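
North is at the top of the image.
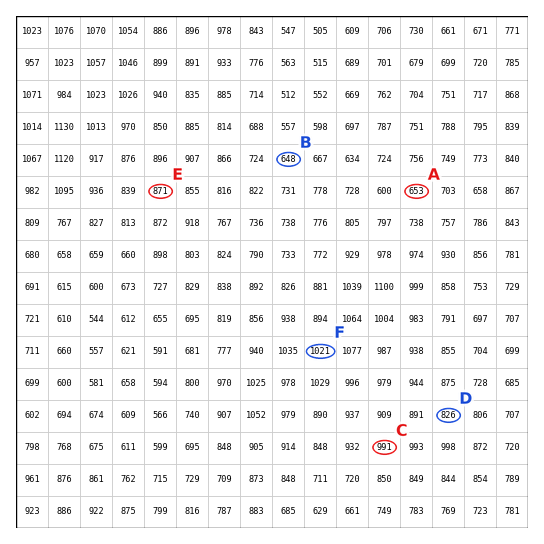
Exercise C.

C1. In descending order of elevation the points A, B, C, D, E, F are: F C E D A B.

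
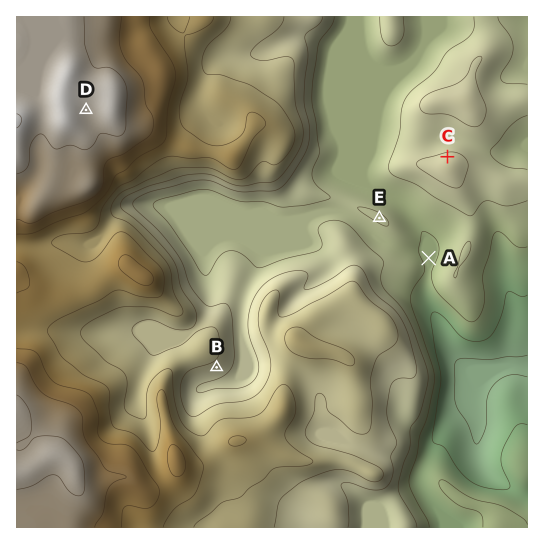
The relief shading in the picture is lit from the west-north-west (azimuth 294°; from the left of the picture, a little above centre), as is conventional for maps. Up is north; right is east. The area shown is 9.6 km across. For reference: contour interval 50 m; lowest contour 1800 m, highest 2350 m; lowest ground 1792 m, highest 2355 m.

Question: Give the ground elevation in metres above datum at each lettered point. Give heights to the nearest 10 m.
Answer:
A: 1900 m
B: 2030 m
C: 2010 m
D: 2320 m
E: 1950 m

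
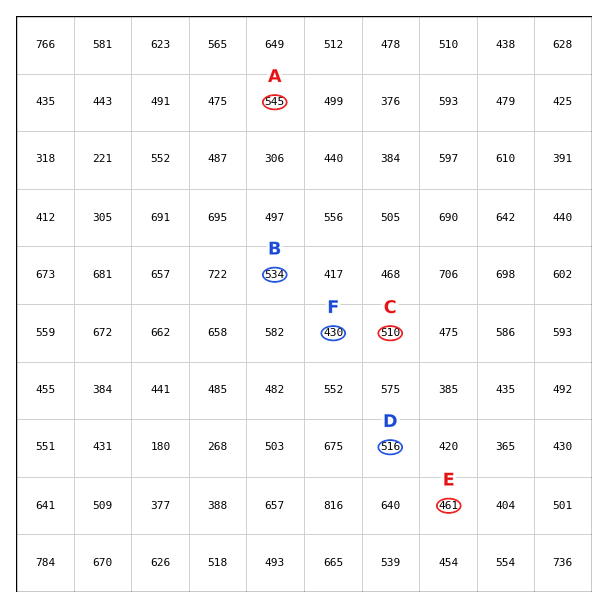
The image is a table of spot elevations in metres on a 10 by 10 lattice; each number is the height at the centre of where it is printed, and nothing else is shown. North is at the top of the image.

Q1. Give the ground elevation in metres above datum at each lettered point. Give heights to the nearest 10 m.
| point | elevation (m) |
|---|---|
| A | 550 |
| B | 530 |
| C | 510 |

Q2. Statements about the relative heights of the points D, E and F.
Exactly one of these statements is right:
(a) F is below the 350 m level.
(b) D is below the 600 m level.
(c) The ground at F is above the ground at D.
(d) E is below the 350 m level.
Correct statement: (b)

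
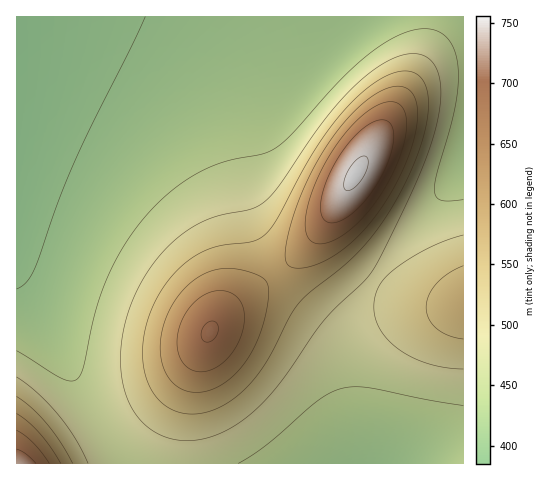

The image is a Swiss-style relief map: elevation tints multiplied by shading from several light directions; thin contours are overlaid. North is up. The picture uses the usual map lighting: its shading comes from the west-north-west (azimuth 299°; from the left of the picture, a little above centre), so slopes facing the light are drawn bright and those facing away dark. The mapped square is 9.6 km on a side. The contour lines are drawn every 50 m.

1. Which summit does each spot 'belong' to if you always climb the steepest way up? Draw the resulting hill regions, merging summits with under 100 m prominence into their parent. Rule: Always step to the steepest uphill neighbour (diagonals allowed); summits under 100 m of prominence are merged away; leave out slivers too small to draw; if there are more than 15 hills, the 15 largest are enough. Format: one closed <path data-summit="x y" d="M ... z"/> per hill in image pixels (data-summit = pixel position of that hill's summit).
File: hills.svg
<path data-summit="210 332" d="M108 16l-92 1 0 261 33 50 55 105 19 31 240 0-16-69-4-41-5-19-15-17-14-10-26-27-21-30-14-35-15-79-16-40-25-34-21-19-33-19z"/><path data-summit="355 175" d="M463 16l-355 1 30 8 33 19 21 19 25 34 16 40 15 79 14 35 21 30 26 27 14 10 15 17 5 19 8 58 13 52 100-1z"/><path data-summit="18 463" d="M17 278l-1 185 106 1-30-52-43-84z"/>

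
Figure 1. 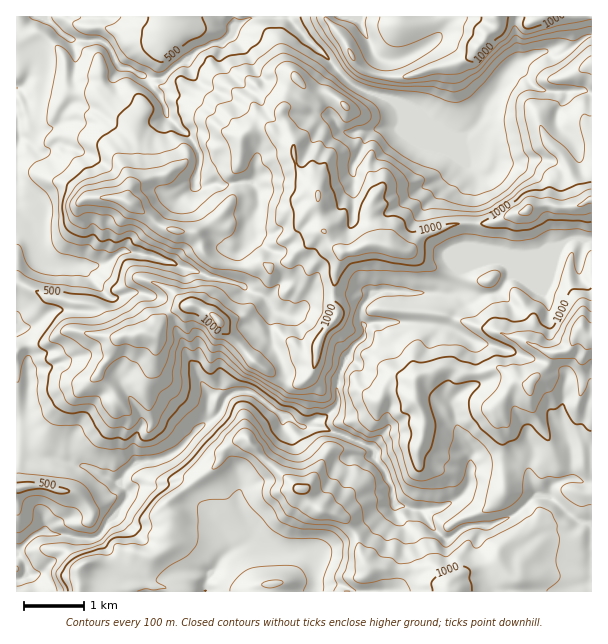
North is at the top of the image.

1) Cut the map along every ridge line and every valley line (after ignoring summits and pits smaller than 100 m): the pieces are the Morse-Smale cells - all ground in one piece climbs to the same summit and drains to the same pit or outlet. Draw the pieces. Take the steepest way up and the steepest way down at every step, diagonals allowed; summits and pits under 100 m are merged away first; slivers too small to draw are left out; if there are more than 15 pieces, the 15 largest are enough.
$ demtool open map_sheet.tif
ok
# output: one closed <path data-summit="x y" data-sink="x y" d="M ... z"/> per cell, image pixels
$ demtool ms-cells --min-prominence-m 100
<path data-summit="582 327" data-sink="17 554" d="M579 238l-7 0-15 10-36 16-12 0-8-5-18 0-9 3-16 8-4 21-2 3-39 0-14-4-19 0-8 4-10 11-2 9 1 7 3 3 0 12-14 14-12 25 0 26-2 6-10 9-11 4-9 6 15 1 50 19 3 4 2 11 9 10 7 17 2 15 17 7 9 0 12 17 14 13 21-14 21 0 16-6 9-4 21-20 14 0 28 24 15 4 1-284z"/><path data-summit="389 246" data-sink="17 554" d="M320 114l-30 1-7 4 11 22-1 4-23-17-11 1-3 45-4 8 6 7 1 14-7 18 0 10 6 11 16 10 6 18 2 11-16 18 5 10 16 7 6 0 11-10 8-11 5-1 57 0 6-4 19 0 14 4 39 0 2-3 4-21 6-4 8-18 3-32-1-22 2-20-18-18-30-16-24-24-1 9-4 3-22 0-9 4-21 1-9-5-2-8-6-5z"/><path data-summit="582 327" data-sink="17 554" d="M18 283l-2 1 0 150 7 0 3 4 2 9 5 9 8 2 15 0 21 8 9 0 13 9 20 7 8 9 0 7-29 38-23 2-7-3-27-3-11 6-14 14 1 40 61 0 1-22 4-5 6-3 25 2 14-11 25 3 11-6 4-4 0-10 2-6 0-18-2-9 41-31 11-11 3-9 17-13 8 0 18 21 11-13 7-13 0-17-33-25-18 0-7 6-6 13-19 15-22 24-21 10-21 3-4-14 9-29-8-16-8-12-6-15-12-13-12-8-9-1-15 3-27 10-10 0-7 4 0-24-8-20 10-2 18-13 8-3 34 2 5-2 1-4-49-10z"/><path data-summit="129 203" data-sink="44 17" d="M56 28l-16 17-14 36-6 7-4 1 0 115 16 21 6 29 4 4 14 7 45 0 7-3 12-10 12 0 39 10 11 6 46 14 6-16-24-7-6-7-2-9-7-11-15 0-18-4-13-12-22-15 0-6 7-9 23-10-3-15 0-24 12-21-13 2-22-12-11-11-5-11-1-10-9 6-28-1-3-2 2-23-3-12z"/><path data-summit="219 321" data-sink="17 554" d="M240 284l-3 0-2 6-13 10-6 8-3 8-18-10-15 1-12 6-6 7-9 14-12-2-7 4-17 1-7-5-7-20-5-5-8 5-39 0-18 13-14 4 6 9 3 10 0 24 7-4 10 0 33-12 12-1 12 5 18 17 6 15 8 12 8 16-9 29 3 13 26-4 17-8 22-24 12-8 7-7 6-13 7-6 13-1 11 5 12 8 14-20 1-13-13-32 1-28-4-9-7-7z"/><path data-summit="527 210" data-sink="17 554" d="M513 67l-11 11-4 12-11 14-9 19-16 15-10 0-42-18-2 0 20 20 30 16 18 18-2 20 0 42-2 12-6 12-1 6 18-7 18 0 8 5 12 0 30-12 21-14 20 1 0-146-5-2-42 0-11-5-15-16z"/><path data-summit="449 591" data-sink="17 554" d="M548 496l-14 0-21 20-25 10-21 0-20 14-15-13-12-17-9 0-16-6-14 6-26 23 3 4 3 17 8 14 65 2 12 12 4 10 141 0 1-67-16-5z"/><path data-summit="582 327" data-sink="206 591" d="M248 439l-8 0-10 6-7 7-3 9-11 11-41 31 2 9 0 18-2 6 0 10-4 4-11 6-25-3-14 11-25-2-6 3-4 5 0 21 125 1 1-8 5-9 12-17 9-8 19-8 0-9-12-30 2-18 8-11 9-5 8-8z"/><path data-summit="527 210" data-sink="17 554" d="M366 292l-49 2-5 1-8 11-11 10-6 0-15-5-1 28 11 23 2 18-16 25 2 3 11 7 7 1 11 10 6 1 10-7 11-4 10-9 2-6 0-26 6-15 6-10 14-14 0-12-3-3-1-7 2-9 10-11z"/><path data-summit="479 47" data-sink="17 554" d="M515 16l-18 0-1 11-10 9-15 20-12 6-28 6-27 10-29-4-16-8-1 5-9 10 19 11 18 5 12 6 5 13 14 8 35 14 10 0 16-15 9-19 11-14 4-12 16-19-2-17z"/><path data-summit="302 489" data-sink="17 554" d="M288 416l-3 0-2 4 1 14-18 27 30 26 7 1 5 12 7 6 27 11 12 15 27-22 13-6-2-16-7-17-9-10-2-11-3-4-50-19-19 0z"/><path data-summit="20 488" data-sink="17 554" d="M23 434l-7 1 0 116 14-13 11-6 27 3 7 3 23-2 29-38 0-7-8-9-17-6-16-10-9 0-21-8-15 0-8-2-5-9-2-9z"/><path data-summit="219 321" data-sink="44 17" d="M132 252l-12 0-12 10-7 3-27 1 6 0 7 6 15 18 0 7-5 9 6 6 7 20 7 5 17-1 7-4 12 2 9-14 6-7 18-7 14 1 13 9 3-8 8-10 11-8 3-6-29-7-12-6-15-3-11-6z"/><path data-summit="479 47" data-sink="356 17" d="M495 16l-54 0-27 8-13 0-2-8-74 1 18 21 12 24 7 6 19 8 23 2 27-10 24-4 16-8 15-20 10-9z"/><path data-summit="173 24" data-sink="44 17" d="M251 16l-207 1 18 17 10 6 30 2 8 8 10 17 9 1 17 10 16 0 15-14 11-4 9-10 16-7 9 0 10-8 2-9z"/>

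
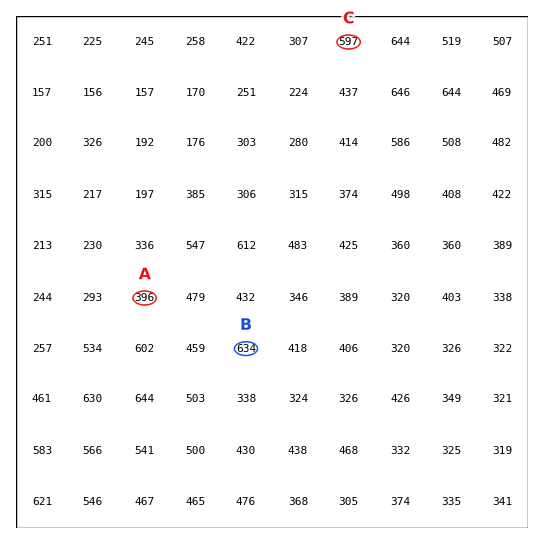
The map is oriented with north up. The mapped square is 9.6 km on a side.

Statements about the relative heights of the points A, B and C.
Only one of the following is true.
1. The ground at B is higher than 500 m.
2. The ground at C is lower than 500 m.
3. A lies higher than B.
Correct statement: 1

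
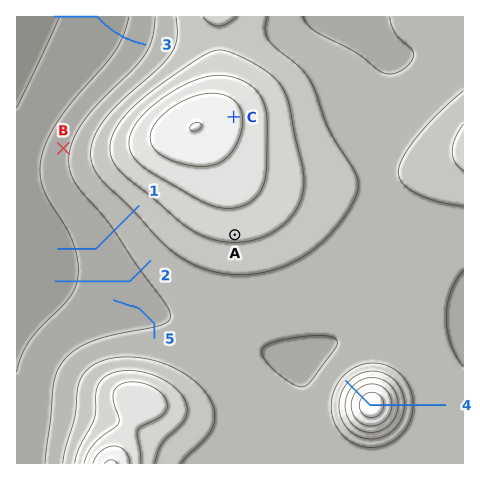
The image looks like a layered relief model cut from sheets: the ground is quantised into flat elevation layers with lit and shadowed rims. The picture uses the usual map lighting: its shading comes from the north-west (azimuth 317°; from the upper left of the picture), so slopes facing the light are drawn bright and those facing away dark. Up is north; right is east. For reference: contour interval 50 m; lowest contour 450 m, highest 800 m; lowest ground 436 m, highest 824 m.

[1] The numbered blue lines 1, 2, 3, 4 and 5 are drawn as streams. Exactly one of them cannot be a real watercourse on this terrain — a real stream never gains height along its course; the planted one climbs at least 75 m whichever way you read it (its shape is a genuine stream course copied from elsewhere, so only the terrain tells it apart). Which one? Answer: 4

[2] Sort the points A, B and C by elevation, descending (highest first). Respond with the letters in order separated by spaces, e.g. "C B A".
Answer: C A B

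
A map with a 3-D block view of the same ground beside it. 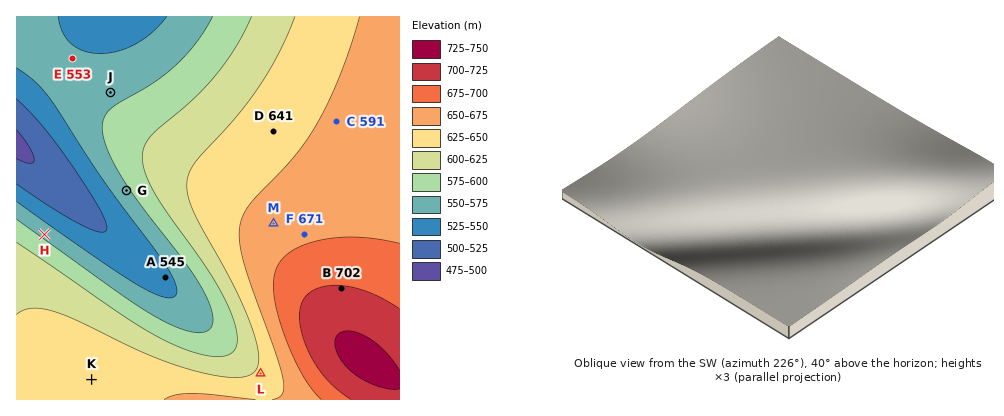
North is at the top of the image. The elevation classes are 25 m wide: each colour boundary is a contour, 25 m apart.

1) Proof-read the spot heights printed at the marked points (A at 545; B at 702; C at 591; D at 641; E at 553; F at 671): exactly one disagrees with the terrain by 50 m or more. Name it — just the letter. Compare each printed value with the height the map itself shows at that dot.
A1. C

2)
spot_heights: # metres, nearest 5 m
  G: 570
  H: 570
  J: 570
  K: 635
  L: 630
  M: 660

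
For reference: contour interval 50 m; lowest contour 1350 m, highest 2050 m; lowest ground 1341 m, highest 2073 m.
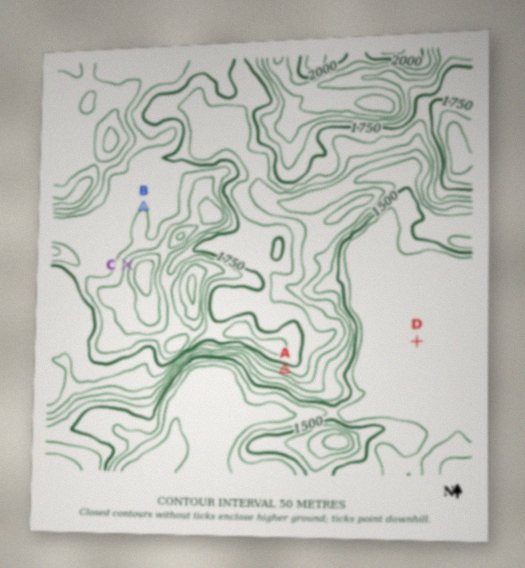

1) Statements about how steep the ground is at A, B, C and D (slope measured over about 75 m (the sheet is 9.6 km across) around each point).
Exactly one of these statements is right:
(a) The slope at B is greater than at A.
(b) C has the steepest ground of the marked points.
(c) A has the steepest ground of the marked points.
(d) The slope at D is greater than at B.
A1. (c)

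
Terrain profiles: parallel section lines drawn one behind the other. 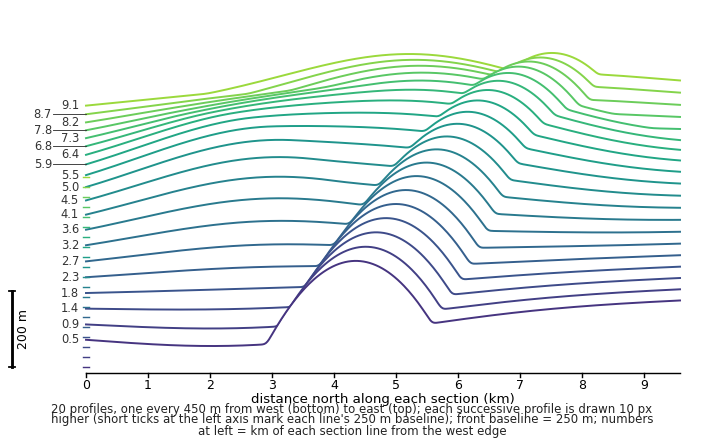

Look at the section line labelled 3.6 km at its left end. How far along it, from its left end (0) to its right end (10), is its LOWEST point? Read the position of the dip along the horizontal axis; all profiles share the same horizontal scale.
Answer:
0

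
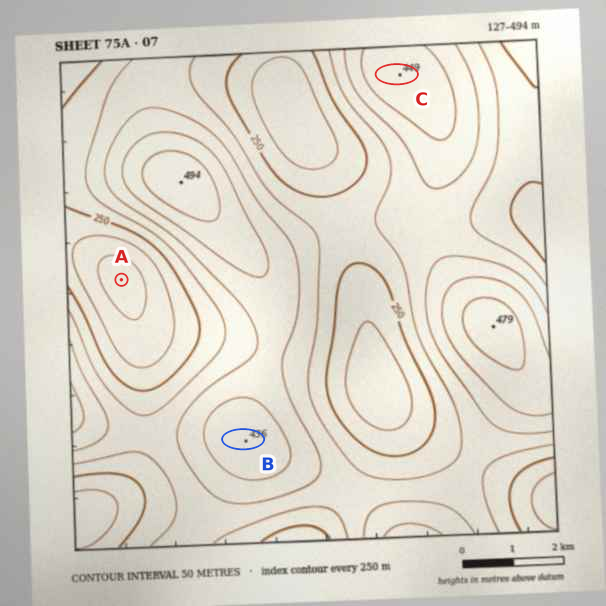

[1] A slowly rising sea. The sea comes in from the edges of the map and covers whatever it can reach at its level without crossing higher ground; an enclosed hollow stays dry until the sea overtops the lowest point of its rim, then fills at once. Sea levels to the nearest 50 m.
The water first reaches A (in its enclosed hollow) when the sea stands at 200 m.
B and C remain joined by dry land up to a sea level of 300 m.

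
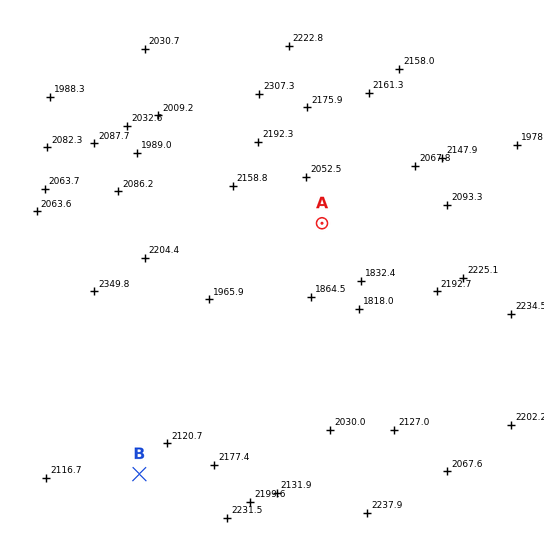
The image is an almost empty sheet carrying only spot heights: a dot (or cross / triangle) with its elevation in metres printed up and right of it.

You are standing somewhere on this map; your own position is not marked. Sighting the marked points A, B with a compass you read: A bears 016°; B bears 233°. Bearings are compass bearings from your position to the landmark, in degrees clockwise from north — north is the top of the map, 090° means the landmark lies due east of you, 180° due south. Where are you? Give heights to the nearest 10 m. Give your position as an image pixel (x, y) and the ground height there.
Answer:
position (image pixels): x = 281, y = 368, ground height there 2000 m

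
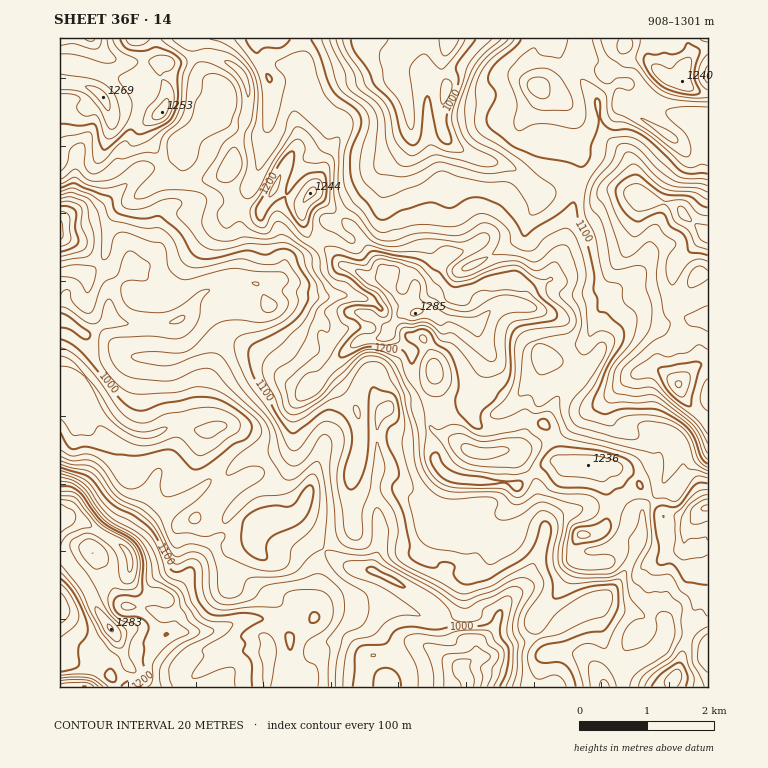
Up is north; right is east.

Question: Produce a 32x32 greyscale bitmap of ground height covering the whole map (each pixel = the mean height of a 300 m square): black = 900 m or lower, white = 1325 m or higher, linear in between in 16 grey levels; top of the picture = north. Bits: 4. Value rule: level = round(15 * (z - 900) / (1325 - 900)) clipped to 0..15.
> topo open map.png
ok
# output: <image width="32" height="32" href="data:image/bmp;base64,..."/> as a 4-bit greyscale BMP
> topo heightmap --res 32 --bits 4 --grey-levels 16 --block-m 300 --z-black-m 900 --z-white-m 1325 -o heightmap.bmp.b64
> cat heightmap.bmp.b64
<image width="32" height="32" href="data:image/bmp;base64,Qk12AgAAAAAAAHYAAAAoAAAAIAAAACAAAAABAAQAAAAAAAACAAATCwAAEwsAABAAAAAAAAAAAAAAABEREQAiIiIAMzMzAERERABVVVUAZmZmAHd3dwCIiIgAmZmZAKqqqgC7u7sAzMzMAN3d3QDu7u4A////AMy7qIiHZ2VDQyETVmeYmrmru6mId2dlQzMhEld4iIipq8yqmHd3ZlQzMyNWd3iYmZvLqpd3d3ZVREREV2ZniJqsu6qGVmZ2VURGZVZ3Z5mazMyodUVVZURFd3dmiZiaq8vMlmVERFVVZ3iId4qqm7vcynVEQzRFZmiIiIeLuprM3IdkREMzRnZoiIiYiaqbzcllREREREZ2eImZqaqqqqyHVERERFVGdnirqqq7y6mZRENEM0RWVnd5qYmau7qplzMyIyI0V2Z3eamqqqmYmZYyIzMzNHiHh3mquqqod4dkIjRERFaKqId6qruZmXZVNCNFVVVniaqHmpq7qZmFRDQ0VmZmZ4iaqaurzKmZl1REREVVVmZ4mbzLvNyqmYdlVUVFVVVVVoq7zdzMzKl3ZVVVVVVVVVZ5q93LvMuYdmVVZlVWZmZmirzcuZqpmHZlRUVlVnh3d5qqqqqZiJhlVUM1ZmeJmZmpmIiImXeHZUQyNXh4iZqruYd3d4d2d1QzI2eImImZu8l2Z3d3ZmdUNEWZmImZqaupdlVmZWZ3ZUV3mqqYiamamXZURFZ3d3ZnmKrLuYiZiZiGQ0RniIh3iZi8y8uYiYiIdkM0Z4iIeZmIzMu7mIl4h1QzNGeJmIiauszLu5moeIZTIzNXiIiZq8rNy7qZl3d2QzMiRniImau6"/>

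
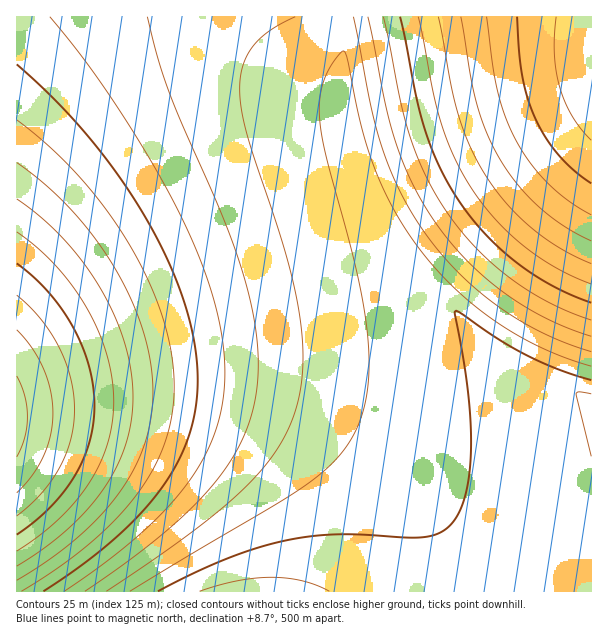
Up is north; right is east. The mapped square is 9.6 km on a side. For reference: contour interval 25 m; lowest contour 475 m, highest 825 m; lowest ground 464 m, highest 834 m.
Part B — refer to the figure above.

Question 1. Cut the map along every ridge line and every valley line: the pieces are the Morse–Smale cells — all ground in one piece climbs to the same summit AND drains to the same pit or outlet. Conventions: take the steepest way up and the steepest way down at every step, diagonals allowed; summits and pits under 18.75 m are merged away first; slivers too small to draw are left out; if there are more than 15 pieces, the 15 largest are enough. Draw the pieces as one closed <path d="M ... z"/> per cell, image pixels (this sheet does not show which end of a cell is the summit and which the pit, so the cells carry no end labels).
<path d="M342 16l-326 1 0 387 7 0 60-8 72-4 67 5 59 12 51 19 37 23 23 18 30 32 23 32 18 34 7 25 121 0 1-191-56-27-54-37-42-40-37-49-25-47-23-61-11-54z"/><path d="M155 392l-72 4-67 9 1 187 452-1-6-24-13-27-22-31-36-40-36-27-41-21-45-15-48-9z"/><path d="M591 16l-248 1 0 54 6 43 6 26 17 48 31 60 37 49 42 40 54 37 54 26 2-1z"/>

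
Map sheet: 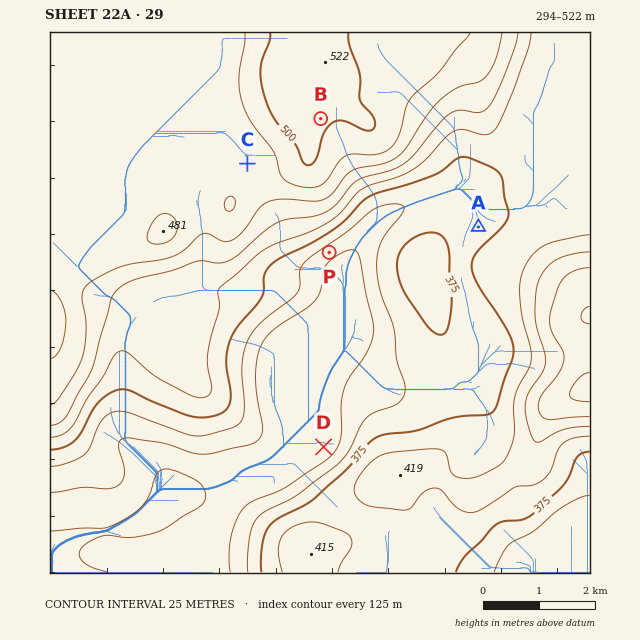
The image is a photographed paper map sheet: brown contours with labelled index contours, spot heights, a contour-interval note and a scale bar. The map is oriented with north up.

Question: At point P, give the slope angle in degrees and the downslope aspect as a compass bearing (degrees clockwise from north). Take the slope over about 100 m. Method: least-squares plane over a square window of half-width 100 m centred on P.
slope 6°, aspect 145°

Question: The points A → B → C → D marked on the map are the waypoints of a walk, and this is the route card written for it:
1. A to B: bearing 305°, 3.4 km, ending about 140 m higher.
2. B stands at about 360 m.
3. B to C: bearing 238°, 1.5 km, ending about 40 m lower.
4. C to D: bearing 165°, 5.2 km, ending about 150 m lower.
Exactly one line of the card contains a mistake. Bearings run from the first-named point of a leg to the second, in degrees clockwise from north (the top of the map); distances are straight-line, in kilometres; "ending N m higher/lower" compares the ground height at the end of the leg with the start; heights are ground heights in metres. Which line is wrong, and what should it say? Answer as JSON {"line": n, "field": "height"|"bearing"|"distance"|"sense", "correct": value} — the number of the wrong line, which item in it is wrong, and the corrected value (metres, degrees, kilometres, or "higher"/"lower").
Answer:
{"line": 2, "field": "height", "correct": 500}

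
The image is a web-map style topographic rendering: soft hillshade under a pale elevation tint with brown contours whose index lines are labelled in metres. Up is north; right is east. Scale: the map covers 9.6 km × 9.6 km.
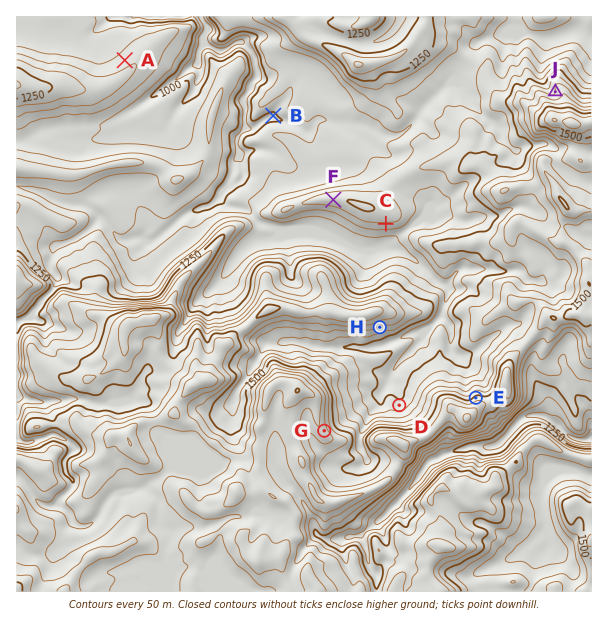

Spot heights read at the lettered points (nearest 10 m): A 1130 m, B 980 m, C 1190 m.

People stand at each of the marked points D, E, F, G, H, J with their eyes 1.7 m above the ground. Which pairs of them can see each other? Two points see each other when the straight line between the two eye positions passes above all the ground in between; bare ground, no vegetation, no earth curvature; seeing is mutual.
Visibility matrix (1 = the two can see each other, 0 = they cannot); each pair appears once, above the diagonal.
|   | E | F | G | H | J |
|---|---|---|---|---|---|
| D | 0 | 0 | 1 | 1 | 0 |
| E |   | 1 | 0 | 1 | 0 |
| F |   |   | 0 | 0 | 0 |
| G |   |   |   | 1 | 0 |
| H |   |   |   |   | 0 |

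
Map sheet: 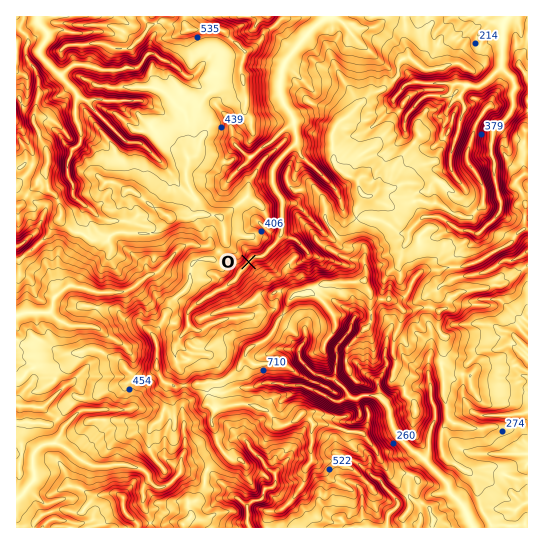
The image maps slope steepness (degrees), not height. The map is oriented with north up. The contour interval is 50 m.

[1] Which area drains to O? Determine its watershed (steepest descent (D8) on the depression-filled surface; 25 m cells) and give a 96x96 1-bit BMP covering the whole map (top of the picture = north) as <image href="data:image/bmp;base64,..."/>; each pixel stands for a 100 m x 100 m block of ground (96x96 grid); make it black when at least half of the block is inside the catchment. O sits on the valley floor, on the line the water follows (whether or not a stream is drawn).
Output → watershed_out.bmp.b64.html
<image width="96" height="96" href="data:image/bmp;base64,Qk2+BAAAAAAAAD4AAAAoAAAAYAAAAGAAAAABAAEAAAAAAIAEAAATCwAAEwsAAAIAAAAAAAAA////AAAAAAAAAAAAAAAAAAAAAAAAAAAAAAAAAAAAAAAAAAAAAAAAAAAAAAAAAAAAAAAAAAAAAAAAAAAAAAAAAAAAAAAAAAAAAAAAAAAAAAAAAAAAAAAAAAAAAAAAAAAAAAAAAAAAAAAAAAAAAAAAAAAAAAAAAAAAAAAAAAAAAAAAAAAAAAAAAAAAAAAAAAAAAAAAAAAAAAAAAAAAAAAAAAAAAAAAAAAAAAAAAAAAAAAAAAAAAAAAAAAAAAAAAAAAAAAAAAAAAAAAAAAAAAAAAAAAAAAAAAAAAAAAAAAAAAAAAAAAAAAAAAAAAAAAAAAAAAAAAAAAAAAAAAAAAAAAAAAAAAAAAAAAAAAAAAAAAAAAAAAAAAAAAAAAAAAAAAAAAAAAAAAAAAAAAAAAAAAAAAAAAAAAAAAAAAAAAAAAAAAAAAAAAAAAAAAAAAAAAAAP/AAAAAAAAAAAAAAf/wAAAAAAAAAAAAAf/4AAAAAAAAAAAAA//8AAAAAAAAAAAAA//8AAAAAAAAAAAAA//+AAAAAAAAAAAAA///AAAAAAAAAAAAA///gAAAAAAAAAAAA///4AAAAAAAAAAAA///8AAAAAAAAAAAAf//+AAAAAAAAAAAAf//+AAAAAAAAAAAAP///AAAAAAAAAAAAP///AAAAAAAAAAAAH///gAAAAAAAAAAAH///gAAAAAAAAAAAD///wAAAAAAAAAAAA//5gAAAAAAAAAAAA//4AAAAAAAAAAAAA//wAAAAAAAAAAAAAf/wAAAAAAAAAAAAAf/gAAAAAAAAAAAAAf/AAAAAAAAAAAAAAH8AAAAAAAAAAAAAAA4AAAAAAAAAAAAAAAQAAAAAAAAAAAAAAAAAAAAAAAAAAAAAAAAAAAAAAAAAAAAAAAAAAAAAAAAAAAAAAAAAAAAAAAAAAAAAAAAAAAAAAAAAAAAAAAAAAAAAAAAAAAAAAAAAAAAAAAAAAAAAAAAAAAAAAAAAAAAAAAAAAAAAAAAAAAAAAAAAAAAAAAAAAAAAAAAAAAAAAAAAAAAAAAAAAAAAAAAAAAAAAAAAAAAAAAAAAAAAAAAAAAAAAAAAAAAAAAAAAAAAAAAAAAAAAAAAAAAAAAAAAAAAAAAAAAAAAAAAAAAAAAAAAAAAAAAAAAAAAAAAAAAAAAAAAAAAAAAAAAAAAAAAAAAAAAAAAAAAAAAAAAAAAAAAAAAAAAAAAAAAAAAAAAAAAAAAAAAAAAAAAAAAAAAAAAAAAAAAAAAAAAAAAAAAAAAAAAAAAAAAAAAAAAAAAAAAAAAAAAAAAAAAAAAAAAAAAAAAAAAAAAAAAAAAAAAAAAAAAAAAAAAAAAAAAAAAAAAAAAAAAAAAAAAAAAAAAAAAAAAAAAAAAAAAAAAAAAAAAAAAAAAAAAAAAAAAAAAAAAAAAAAAAAAAAAAAAAAAAAAAAAAAAAAAAAAAAAAAAAAAAAAAAAAAAAAAAAAAAAAAAAAAAAAAAAAAAAAAAAAAAAAAAAAAAAAAAAAAAAAAAAAAAAAAAAAAAAAAAAAAAAAAAAAAAAAA="/>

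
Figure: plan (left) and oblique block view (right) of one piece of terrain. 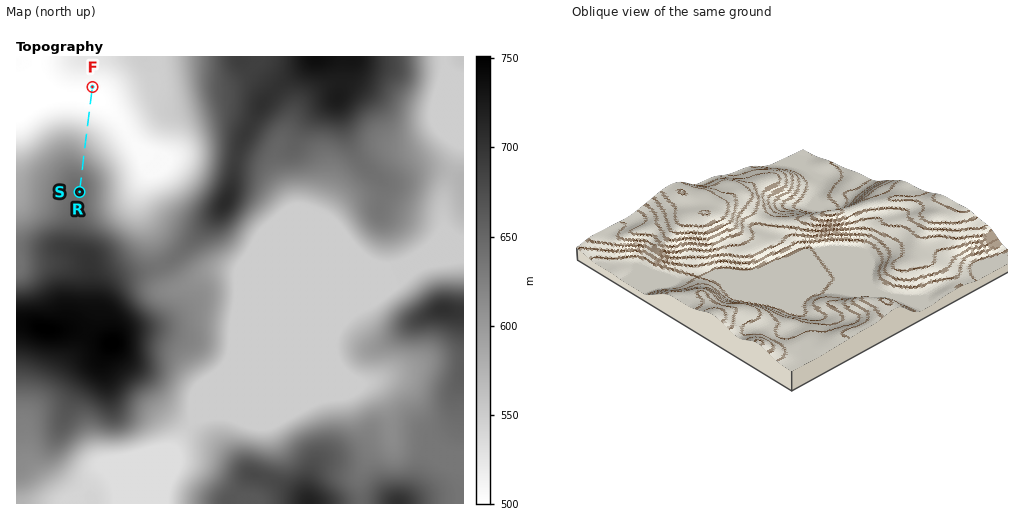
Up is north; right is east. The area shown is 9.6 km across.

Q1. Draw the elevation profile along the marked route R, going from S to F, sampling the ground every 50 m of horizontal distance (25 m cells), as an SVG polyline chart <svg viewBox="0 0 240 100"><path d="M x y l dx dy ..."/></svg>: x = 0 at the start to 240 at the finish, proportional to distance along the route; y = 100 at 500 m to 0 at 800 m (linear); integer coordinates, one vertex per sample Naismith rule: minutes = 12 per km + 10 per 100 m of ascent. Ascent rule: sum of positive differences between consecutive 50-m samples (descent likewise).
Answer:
<svg viewBox="0 0 240 100"><path d="M0 52l5 0 6 0 5 1 5 0 5 0 6 1 5 1 5 1 6 1 5 2 5 1 6 2 5 1 5 2 5 2 6 1 5 2 5 1 6 2 5 2 5 1 5 2 6 2 5 1 5 2 6 2 5 2 5 2 6 1 5 2 5 2 5 1 6 1 5 1 5 1 6 1 5 0 5 1 5 0 6 0 5 0 5 0 6 0 5 0 5-1 2 0"/></svg>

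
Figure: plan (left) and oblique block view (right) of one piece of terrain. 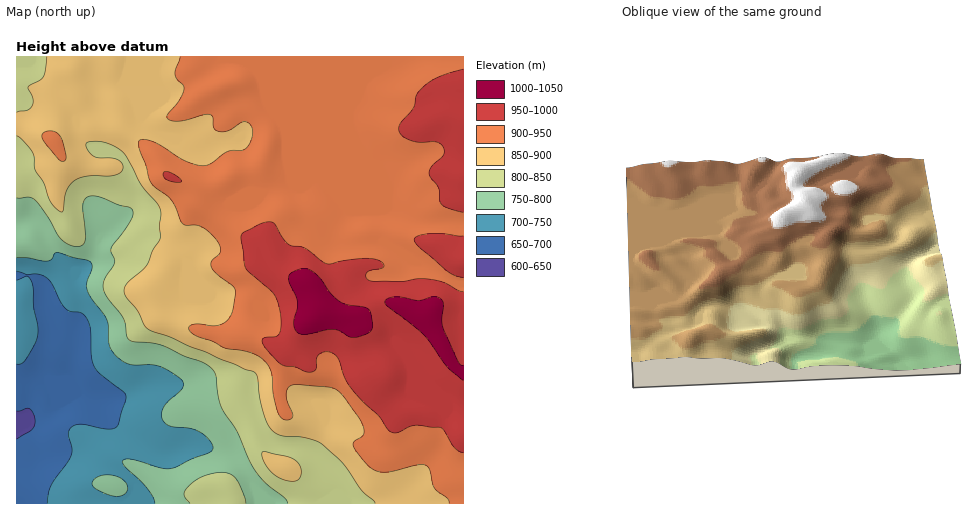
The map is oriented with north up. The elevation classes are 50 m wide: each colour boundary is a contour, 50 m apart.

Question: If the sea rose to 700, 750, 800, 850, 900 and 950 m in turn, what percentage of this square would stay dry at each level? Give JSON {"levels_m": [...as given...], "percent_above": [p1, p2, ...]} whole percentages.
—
{"levels_m": [700, 750, 800, 850, 900, 950], "percent_above": [93, 85, 77, 67, 48, 17]}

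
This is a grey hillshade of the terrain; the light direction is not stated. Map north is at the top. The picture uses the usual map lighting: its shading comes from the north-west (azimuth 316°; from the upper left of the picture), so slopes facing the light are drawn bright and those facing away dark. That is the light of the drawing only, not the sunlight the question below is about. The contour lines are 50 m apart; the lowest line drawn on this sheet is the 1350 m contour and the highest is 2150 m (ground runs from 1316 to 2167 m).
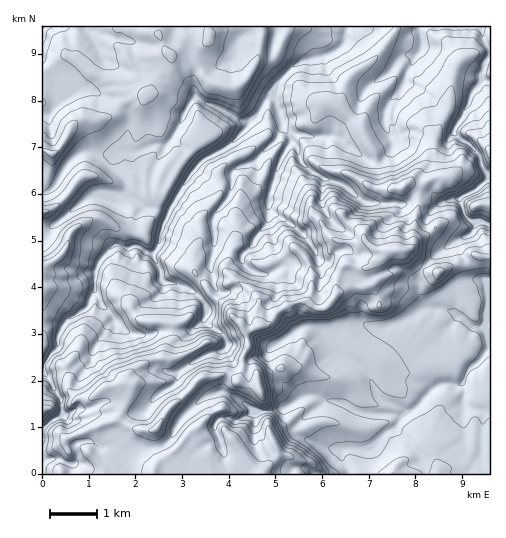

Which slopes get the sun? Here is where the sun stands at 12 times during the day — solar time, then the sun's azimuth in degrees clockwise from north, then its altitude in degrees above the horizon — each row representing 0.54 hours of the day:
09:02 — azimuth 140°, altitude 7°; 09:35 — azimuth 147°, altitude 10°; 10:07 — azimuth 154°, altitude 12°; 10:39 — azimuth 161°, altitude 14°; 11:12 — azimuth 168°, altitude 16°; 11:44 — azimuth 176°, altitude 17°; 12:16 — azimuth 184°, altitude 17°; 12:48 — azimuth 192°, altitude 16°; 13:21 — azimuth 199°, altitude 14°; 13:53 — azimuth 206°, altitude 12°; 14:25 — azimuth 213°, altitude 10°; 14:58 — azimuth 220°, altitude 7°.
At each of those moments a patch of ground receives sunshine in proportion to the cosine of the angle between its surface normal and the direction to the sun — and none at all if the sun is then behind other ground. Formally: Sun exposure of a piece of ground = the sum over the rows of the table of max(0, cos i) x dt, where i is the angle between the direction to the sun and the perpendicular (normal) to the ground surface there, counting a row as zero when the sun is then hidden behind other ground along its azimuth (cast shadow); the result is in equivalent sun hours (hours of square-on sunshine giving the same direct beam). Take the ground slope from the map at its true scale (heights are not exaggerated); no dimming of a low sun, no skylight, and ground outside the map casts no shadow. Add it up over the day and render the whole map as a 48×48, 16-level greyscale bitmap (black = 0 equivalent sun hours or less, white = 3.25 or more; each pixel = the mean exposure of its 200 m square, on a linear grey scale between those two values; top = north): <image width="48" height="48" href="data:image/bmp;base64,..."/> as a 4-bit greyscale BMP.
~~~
<image width="48" height="48" href="data:image/bmp;base64,Qk32BAAAAAAAAHYAAAAoAAAAMAAAADAAAAABAAQAAAAAAIAEAAATCwAAEwsAABAAAAAAAAAAAAAAABEREQAiIiIAMzMzAERERABVVVUAZmZmAHd3dwCIiIgAmZmZAKqqqgC7u7sAzMzMAN3d3QDu7u4A////AFQiR2Z3ZWd2ZmZnY2hkikFFQyJERmZmVVOaqWdmU0d2ZmVnQ0mnQRNURDJGZlVWZoyodGZ2ZSJ3ZUWFJGUQATVVZVREdmZVZleKd4d4rKMnd1dzI2IAFGiaqGVGZVZlZlQSaZiJmccjhjYSEjECV4mpiIVVVVVVZXAAEkdiAEpBFlAAASEjJWZURFdEVVVVZsYTRVRUEBijAYtjEQEUQiI0Znd1RWZVVhFbuWVocxGKQAETr6ZCRUVoh2eZVVZmdwFyJZmIhjAItiGP6XmHZ5mYdoh3hUVWZgJBADV3iHMBntzadFapmZmHZ4dmeGRlVRVCAAE0IhAAFWk0VFmql2VVaHd3eJmWRVZDIAABRmlyAAADERRWZURFd3ZmZnd4RGADIQAAAURXMAAVUQAkVVVndmZmZmZolHESMgAAAAABWUAEhCEkRVZ3ZmZmZmZmdkIzIhAAAAAAASF4bcgzVWd2ZlZmZmZmVkQRERAAI0RCAAe4jv+2Rnd2ZmVWZmZUNnhAASJYZDIkEAijMlv///2prdt2ZmZYp4imERaWEAAAECQAIhbN/v//3//JZVeId5iJYmlkQQAABXEAJBAWYzrbyGerqYh3Zol3dIUxIhAASSQSIAAAI0WL23iYrad2ZlVURFQiIwJaszaDAAAAMiRXZqqHi/yGVnZWREMjNDnLYkYQASIjMTSIqXabl4zd7zq4hyIiIVdURDEQNEVWUSNUSL7/oQFozgKZeVARESI0RDJCASOZIoUlZ4u9swAFVBFHdoZ4nCNEVTRGEhRBGauYkxESaHMAAUI4mr7blkRFVUVVYQIAJ2IVUQAAJ7phAVIDiblUVmNEREVDQwAFuiJ0EwAAEWmDAPkQBEEkM3MiNUJEMQFFhClQABAAQQNDzSdxAAE0RWYSI3IkQiM1QCIQAAABRAAVvAB6MTVVdnkyIkUkRUREIQAAADinVnMgADApypl2ZmdxEzQzNTRDEAAARVeaea7lAIUjrbVWZmakIlMyNGNDAAAlIAADRXibcYkxERNVZlZ7I0ZAE1NBA0MwAAAAIQE3Vc2CATVmZlVpsgKJUkQgUgAAAAAAAQASOXbJZWZmZVNWzlADdiURIREAIxAAARAAKAGMuod3eIZHeeoQFmI1ERI1YxEBIzABcgFJqql3d4hFZmmBAkJXiXd3UyNFVEIFISMliZqXiHhzZTE0IjNniIiGQzNVQ0gQAmMRMzV4mYd0UgBtlDSIeJlzNUQzM0dhEXUhEjR5mYiWEWz8ljeHd4ZTJWQjM0VzIlZUNFd3d4h4bv/cqWZmVENVM3YyJVVmI2ZneIdmVWeJypdpy5VUIRJXYiZTVEVoYXd3mGVVVWeKpjIjnMgRAAI3qVNlM0V3d0eJdERnZmiIhlREas1gARESeqZUM0V5pUaGVFd2d3h3eIdlV3q4UyEQFZlVMzNHqFVVVGdURWRXiahmVlaJmpUzIlmYVVQiJEQ1RmVXiYZnZ3iGVnWKqXZVQieGZ2MRIzE0R3h3ZmZVVlZ3ZmVoh2ZkVTSHUxABIw=="/>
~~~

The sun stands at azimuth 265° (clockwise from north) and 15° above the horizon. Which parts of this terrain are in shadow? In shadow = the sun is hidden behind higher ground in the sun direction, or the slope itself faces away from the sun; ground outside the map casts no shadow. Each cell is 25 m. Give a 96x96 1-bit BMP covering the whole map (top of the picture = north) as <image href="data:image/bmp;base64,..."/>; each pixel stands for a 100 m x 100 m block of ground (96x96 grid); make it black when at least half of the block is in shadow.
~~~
<image width="96" height="96" href="data:image/bmp;base64,Qk2+BAAAAAAAAD4AAAAoAAAAYAAAAGAAAAABAAEAAAAAAIAEAAATCwAAEwsAAAIAAAAAAAAA////AAAAAAAAAAAAAABg/gAAAAAAAAAAAAAgH8AAAAAAAAAAAAAAP8AAAAAAAAAAAAAB/8AAAAACAAAAAAgD/8AAAAACAAAAAAwf/4AAAAAAAAAAABw//gAAAAAAAAAABAw//AAAAAAAAAAwDBx/+AAAAAAAAAB4HJx/4AAAAAAMAAB8Hcx/wAAAAADgAAA+D+x/gAAAAAD4AAAeD3h/gAAAAAA4AAAfAHx4AAAAAAA4AAAPgfz4AAAAAAA4AAADgfD/AAAAAAAwAAABwcH/wAAAAABwAAAA4AH/4AAAAABgAAAAYAH/4AAAAABAAAAAAAH/wAAAAAAAAAAAAAH/AAAAAAAAAAAAAAP+AAAAAAAAAAAAAAPwAAAAAACAAAAAABvgAAAAAADAAAAAAB/AAAAAAADAAAAAAA/AAAAAAADwYAAABA/gAAAAAABwIAAABw/4AAAAAAJwEAAADw/4AAAAAAJwAAAADw/4AAAAAAJ4AAABDAB8AAAAAAA4AAABgAB/AAAAAAB8AAAB4AA/gAAAAAAcAAAA8AA/AAAAAAIIAAAA8AATBgAAAAIDgAAAcAACA8A8AAIAwAAAYAAAAcA8AAIA4AAAAAAAAYAQAAIAYAAAAABAAAAAAAAAcADAAAAAIAAAAAAAcADACAAAMAAABAAAcAHAAAAAMAAAB4AB8AHAADgAMAAMB8AB8AHAADgAMAAEA8AAMAHAIDAAMAABAAADOAGAEGAAcAAB4AAH+AcAEGAAcAAD/AAH/EYAECAA4AAB/gAD/gGAABgAwAAA/4AD/AHAGBwBwAAA/8AD8AHAGBwDgAMA/+AB4AHAGA4DAAeE9gAAgAHgGAcAAAPE4hkAAADgGAOABAHA4DwAAADgGAOADADA4Hw4AwBwGAOACHQAcHA+AABwDAOAGH4AcOAPAAAwBAOAMH8AOOAHgAA4AgOAMfwAH8ADwAAcAQOAOfAAA8ABwAAeAYGAOeAAAnAAwAAOAYHAOYAAAHwAAAAPAYDAOAAAAH4AAAAHAYDAEAAAAA8wDgAHgYDgwBgAAAcYAAADwIBhgDgAAA8cAAAB4ABjAAAAAA4eAAAA8AAzAAAAAB4fAAAAeAYyAAAAADwPgAAAHgMQAAAAADxHgAAAB4GYAAAABnBDAAAAA8DIAAAAB2BAAAAAAeBgAAAAB4AAAAAAAfBgAAAAA4AAAAAIAPhwAAAAA8AAAAAAAfhgAAAAAcAAAAAEA8BgAAAAAeAAAAAAHxhgAAAAAOAAAAACPB5AAAAAAPAAAAADcB8AAAAAAHAAAAABgB+AAAAAAHAAAAABgB/AAAAAAHgAAAABgB/gAAAAAHgAAAAAAA/gAAAIAAgAAAAAAA/wAAAIAAwAAAAAAAf4AAAAAAwAAAAAAAP4AAAAAAAAAAAAAAOcAAAAAAYAAAAAAAGeAAAAAAYAAAAAAAGPAAAAAAMAAAAAAAHOAAAAAAMAAAAAAAHOAAAAAAMAAAAAAAHOAAAAAAYAAAAAAADAAAAAAAYAAAAAAADAAAAAAAAAAAAAAADAAAAAAAA="/>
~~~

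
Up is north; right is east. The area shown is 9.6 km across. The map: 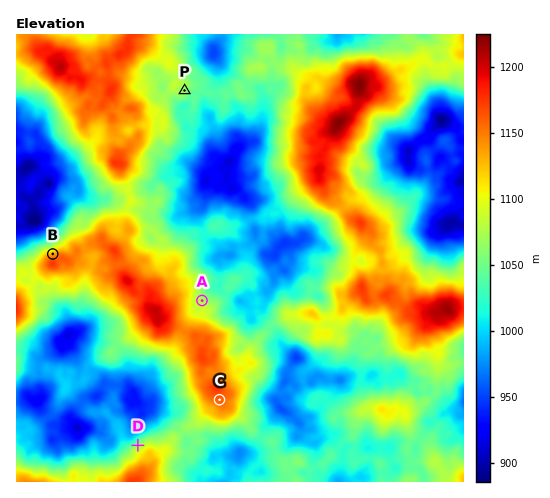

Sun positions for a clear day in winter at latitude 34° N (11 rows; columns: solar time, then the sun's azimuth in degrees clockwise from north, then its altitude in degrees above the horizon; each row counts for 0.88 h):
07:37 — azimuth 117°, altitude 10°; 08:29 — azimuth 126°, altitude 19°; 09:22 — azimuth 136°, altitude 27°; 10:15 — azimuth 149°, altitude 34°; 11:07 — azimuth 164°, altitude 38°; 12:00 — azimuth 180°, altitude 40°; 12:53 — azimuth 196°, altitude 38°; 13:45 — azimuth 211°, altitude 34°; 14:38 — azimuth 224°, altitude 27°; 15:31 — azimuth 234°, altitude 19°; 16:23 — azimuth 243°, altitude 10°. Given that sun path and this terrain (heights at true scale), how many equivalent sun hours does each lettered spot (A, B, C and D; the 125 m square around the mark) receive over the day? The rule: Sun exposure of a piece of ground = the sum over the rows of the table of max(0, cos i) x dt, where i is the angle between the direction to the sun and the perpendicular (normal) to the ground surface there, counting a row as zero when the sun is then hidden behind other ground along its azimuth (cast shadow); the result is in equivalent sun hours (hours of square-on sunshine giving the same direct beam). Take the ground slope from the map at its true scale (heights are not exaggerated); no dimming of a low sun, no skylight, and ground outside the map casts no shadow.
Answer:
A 3.8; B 2.4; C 4.6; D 2.7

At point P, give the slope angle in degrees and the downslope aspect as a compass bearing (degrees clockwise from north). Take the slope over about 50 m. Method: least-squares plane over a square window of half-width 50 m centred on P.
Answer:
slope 6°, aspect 109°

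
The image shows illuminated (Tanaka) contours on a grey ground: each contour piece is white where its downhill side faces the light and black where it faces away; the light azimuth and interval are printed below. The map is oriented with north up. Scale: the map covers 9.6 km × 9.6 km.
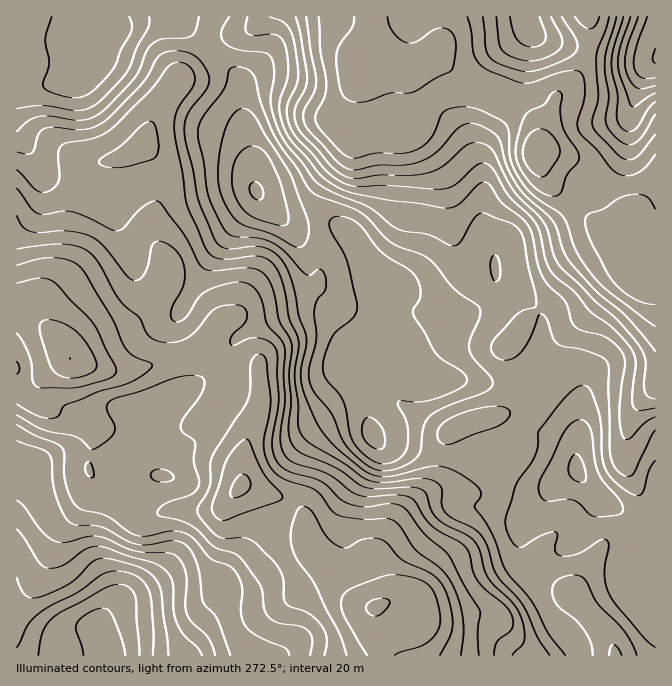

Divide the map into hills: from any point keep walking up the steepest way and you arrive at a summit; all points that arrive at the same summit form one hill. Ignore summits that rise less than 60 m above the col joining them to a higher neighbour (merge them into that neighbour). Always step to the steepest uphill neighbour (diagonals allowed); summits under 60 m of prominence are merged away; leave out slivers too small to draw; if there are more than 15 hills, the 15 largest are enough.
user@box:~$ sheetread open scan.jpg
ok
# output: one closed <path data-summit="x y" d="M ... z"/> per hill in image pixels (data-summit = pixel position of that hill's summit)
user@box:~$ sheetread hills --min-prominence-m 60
<path data-summit="375 607" d="M380 283l-2 0 0 5 1 2 2 33 5 14 8 6-7 1-9 5-20 19-5-8-4-13-6-12-23-22-10-2-30 7-18 6-25 14-16 24-27 24-27 15-17 3-4 4-7 37 0 12 10 16-21-10-44-10-27 1-15 7-6 6-5 18-15 22 1 149 639-1 0-137-17 10-4 5-6-13-15-14-15-8-20-23-3-10 0-18 5-25 0-27-8-17-11-7-17-2-11 5-9 7-18 3-43-5-17 2-22-2-7-6-20-28 19-19 15-7 1-2-31-14-12-14z"/><path data-summit="539 150" d="M655 16l-479 1 63 63 2 28 8 40 5 14 0 25 5 10 23 22 10 7 36-3 19 6 7 8 19 40 17 12 12 14 31 14-1 2-15 7-19 19 20 28 7 6 7 2 32-2 43 5 18-3 9-7 11-5 10 0 14 5 7 9 5 12 0 27-5 25 2 25 21 26 15 8 15 14 6 13 4-5 11-5 6-6z"/><path data-summit="70 358" d="M17 133l0 373 16-24 3-15 6-6 15-7 27-1 44 10 19 8-8-14 0-12 7-37 4-4 17-3 27-15 27-24 16-24 25-14 32-10 16-3 10 2 23 22 6 12 4 13 5 8 20-19 9-5 7-1-8-6-3-7-4-18 0-22-3-10-4-1-22 9-26 1-13-14-10-30-10-17-33-34-5 11-12 12-27 35-30 53-5 1-10-5-20-13-10-10-20-48-8-27-24-12-27-8-16-9-13-22z"/>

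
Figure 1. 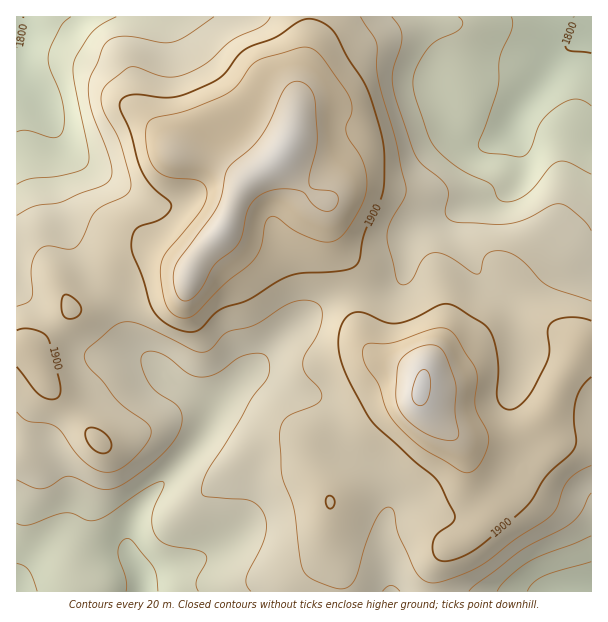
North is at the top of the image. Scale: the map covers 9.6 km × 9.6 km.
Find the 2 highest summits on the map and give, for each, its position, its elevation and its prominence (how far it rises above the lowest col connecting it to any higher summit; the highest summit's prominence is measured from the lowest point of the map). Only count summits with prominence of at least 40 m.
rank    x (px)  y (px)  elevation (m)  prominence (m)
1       420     390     1963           166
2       282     153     1960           68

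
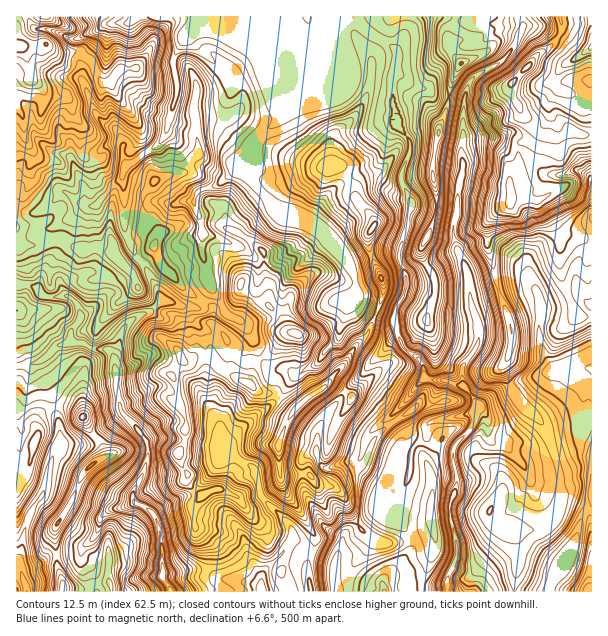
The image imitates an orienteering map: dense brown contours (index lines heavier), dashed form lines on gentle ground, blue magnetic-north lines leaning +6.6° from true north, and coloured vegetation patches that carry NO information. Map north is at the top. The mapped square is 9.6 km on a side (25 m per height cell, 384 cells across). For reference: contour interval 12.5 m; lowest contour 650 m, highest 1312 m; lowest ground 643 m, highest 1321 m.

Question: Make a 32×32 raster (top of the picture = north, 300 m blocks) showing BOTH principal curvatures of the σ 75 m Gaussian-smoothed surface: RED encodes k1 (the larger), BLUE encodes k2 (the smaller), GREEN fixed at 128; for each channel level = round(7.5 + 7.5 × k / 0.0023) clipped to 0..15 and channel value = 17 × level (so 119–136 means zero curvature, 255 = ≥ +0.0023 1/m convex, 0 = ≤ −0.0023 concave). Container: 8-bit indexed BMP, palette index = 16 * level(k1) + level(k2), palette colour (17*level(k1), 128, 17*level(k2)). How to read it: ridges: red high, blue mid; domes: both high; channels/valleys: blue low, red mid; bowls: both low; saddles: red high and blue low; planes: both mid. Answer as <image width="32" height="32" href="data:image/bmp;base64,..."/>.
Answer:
<image width="32" height="32" href="data:image/bmp;base64,Qk02CAAAAAAAADYEAAAoAAAAIAAAACAAAAABAAgAAAAAAAAEAAATCwAAEwsAAAABAAAAAAAAAIAAABGAAAAigAAAM4AAAESAAABVgAAAZoAAAHeAAACIgAAAmYAAAKqAAAC7gAAAzIAAAN2AAADugAAA/4AAAACAEQARgBEAIoARADOAEQBEgBEAVYARAGaAEQB3gBEAiIARAJmAEQCqgBEAu4ARAMyAEQDdgBEA7oARAP+AEQAAgCIAEYAiACKAIgAzgCIARIAiAFWAIgBmgCIAd4AiAIiAIgCZgCIAqoAiALuAIgDMgCIA3YAiAO6AIgD/gCIAAIAzABGAMwAigDMAM4AzAESAMwBVgDMAZoAzAHeAMwCIgDMAmYAzAKqAMwC7gDMAzIAzAN2AMwDugDMA/4AzAACARAARgEQAIoBEADOARABEgEQAVYBEAGaARAB3gEQAiIBEAJmARACqgEQAu4BEAMyARADdgEQA7oBEAP+ARAAAgFUAEYBVACKAVQAzgFUARIBVAFWAVQBmgFUAd4BVAIiAVQCZgFUAqoBVALuAVQDMgFUA3YBVAO6AVQD/gFUAAIBmABGAZgAigGYAM4BmAESAZgBVgGYAZoBmAHeAZgCIgGYAmYBmAKqAZgC7gGYAzIBmAN2AZgDugGYA/4BmAACAdwARgHcAIoB3ADOAdwBEgHcAVYB3AGaAdwB3gHcAiIB3AJmAdwCqgHcAu4B3AMyAdwDdgHcA7oB3AP+AdwAAgIgAEYCIACKAiAAzgIgARICIAFWAiABmgIgAd4CIAIiAiACZgIgAqoCIALuAiADMgIgA3YCIAO6AiAD/gIgAAICZABGAmQAigJkAM4CZAESAmQBVgJkAZoCZAHeAmQCIgJkAmYCZAKqAmQC7gJkAzICZAN2AmQDugJkA/4CZAACAqgARgKoAIoCqADOAqgBEgKoAVYCqAGaAqgB3gKoAiICqAJmAqgCqgKoAu4CqAMyAqgDdgKoA7oCqAP+AqgAAgLsAEYC7ACKAuwAzgLsARIC7AFWAuwBmgLsAd4C7AIiAuwCZgLsAqoC7ALuAuwDMgLsA3YC7AO6AuwD/gLsAAIDMABGAzAAigMwAM4DMAESAzABVgMwAZoDMAHeAzACIgMwAmYDMAKqAzAC7gMwAzIDMAN2AzADugMwA/4DMAACA3QARgN0AIoDdADOA3QBEgN0AVYDdAGaA3QB3gN0AiIDdAJmA3QCqgN0Au4DdAMyA3QDdgN0A7oDdAP+A3QAAgO4AEYDuACKA7gAzgO4ARIDuAFWA7gBmgO4Ad4DuAIiA7gCZgO4AqoDuALuA7gDMgO4A3YDuAO6A7gD/gO4AAID/ABGA/wAigP8AM4D/AESA/wBVgP8AZoD/AHeA/wCIgP8AmYD/AKqA/wC7gP8AzID/AN2A/wDugP8A/4D/AIN26KWWx6S0kLanh4d0l4fogZeXlYe3kbSndreWhZW4dJbWdIa3qJWQlZWGh4WWh9Zxl5d2dpfWgLeHp6d1dLaDuLV0lbeopZC4p5eFl5aG15OGl7imh+mAt5eXl4Z0tZLI2JaSyKiyg8iohoS3p4TGo4O2hoaH55C4mIiXqJa0o4P3p4SCg3CFyJZ0x6aB1pO213N3d5fVoKmYh4eHuJW4cZX3doaBxqe1x9fIkde1pbfYc3eHl9ZgpqeXhoeolbiDhPimhoKCp9iElYVx+KTHlaWmhYeXyJCmp5h1h5iVp5WElefp15Dax3V2lIT3c5O2dLeEhqe2kLiXhYeXl4WWt3OExLe0cKTnhHaFt/iEdNiFlaaFhbegtoWGhqeHh4ankurGc4CGptiEdoV0uNZyprZ1lcaEg7SDhZanmIeHhpeVx7dxlqi4t3OGlpaU5+aB15WHkufX+YB1qKeHh4eHh4enl4GXlraVhZbIt4Z01/eitpeVkZGAtKa0dXaHh4WGh6incZWnp6eWp4eWhoWA1vdyuMmQ15K12cmVdYZ3h4aElZOCp5a3l4eHl4Wmp6WQ9rWzoKPYlXGG6IaUlnWHh4aUuYSUyKaHl6iFhajZ2KOE95KhurmVc3X4hZW4lqinqIOWt3KSloWWlHWWpsVThXW106DJx3SDleiFdZenloSElYaWyLR0toaUuKeWyHV1hnP3gLbohILXpnWGp4aGhoaXl4bHkriXdZbJlqeVx7eUpPqAteiDcveFdYeXh5iHh5iGt5Sml4eFlpamlpaWhXPVtKD3k3GE92V1l5eHl5eXl5e3hKiGhoWFpseWl4Z1hPiFgPm2gKbFZHSFl5eHh4aHhqWGl6eolKinhnSFdXWV2NmQtfaAyNe3ppSEdYaGl3Z1ppaWdYOmuJeFhnaGl6jGloJi94CXyLm3yKeTl4d1hpeEhriXlpOUlYaHl5iWl6aFgZX4gIa4qIen2aSHl6eFqJWEqaenp4V2d4eXmJiXl7eAt/dwdKe4h4WkcpeWhZaXlZWSlpa4hYaHl5eImJeHlrOF93CEp6eHh6eWlpaFl6dzp7dzp6aGh4aGhoeolnZ2g4X5gHSVpZeXl7eGp4W3g4XHhnK3lpaYh4eGhYa3l3aFlvegpZW4p4aXdoanp6alp4ankrWnhpeGd3eHdnW3hpeGpMGjybeGdnaHl5aFdKe3l7iCtqeGl4Z3h4eHd5eGhoaF9pDF96WFl5iWl6eltqfI13HHlZeHh3eHh4d3l4eGlpbY5qCA+JZ0lafIpKOWpoT5lHSHhoeHd3eHh4eHhoZ1uJeHuJGU1qeFhKO1pXSEY7OzhoeHd4eHh4d3h4aIh4Wnh4eHhnSFuJY="/>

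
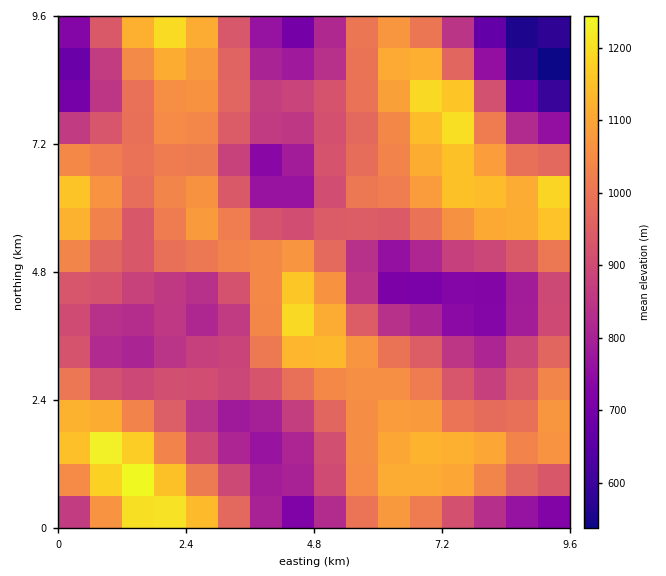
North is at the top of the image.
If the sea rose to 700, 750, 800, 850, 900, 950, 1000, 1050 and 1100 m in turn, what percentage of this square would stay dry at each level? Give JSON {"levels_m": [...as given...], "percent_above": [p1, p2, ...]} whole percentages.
{"levels_m": [700, 750, 800, 850, 900, 950, 1000, 1050, 1100], "percent_above": [96, 91, 85, 76, 66, 54, 42, 29, 16]}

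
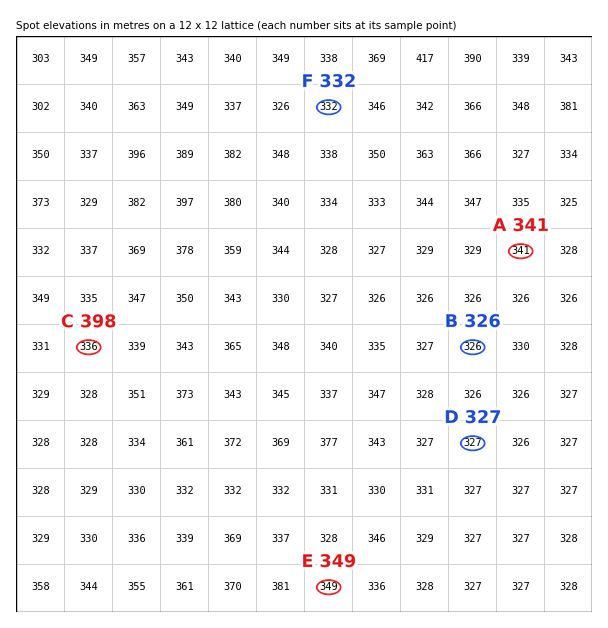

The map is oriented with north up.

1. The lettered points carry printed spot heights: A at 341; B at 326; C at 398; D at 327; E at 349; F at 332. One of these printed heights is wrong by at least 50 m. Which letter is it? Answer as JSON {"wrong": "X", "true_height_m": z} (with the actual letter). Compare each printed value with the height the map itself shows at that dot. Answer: {"wrong": "C", "true_height_m": 336}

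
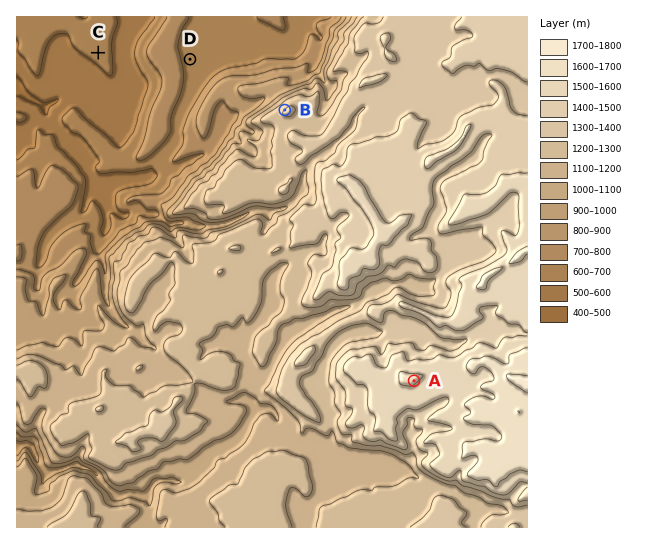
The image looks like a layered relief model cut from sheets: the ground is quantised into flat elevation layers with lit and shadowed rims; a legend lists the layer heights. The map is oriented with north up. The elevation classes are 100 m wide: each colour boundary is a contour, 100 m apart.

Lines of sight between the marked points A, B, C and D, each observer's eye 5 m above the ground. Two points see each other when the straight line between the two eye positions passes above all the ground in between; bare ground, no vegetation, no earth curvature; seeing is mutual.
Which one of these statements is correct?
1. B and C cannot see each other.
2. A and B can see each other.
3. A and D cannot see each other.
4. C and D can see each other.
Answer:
3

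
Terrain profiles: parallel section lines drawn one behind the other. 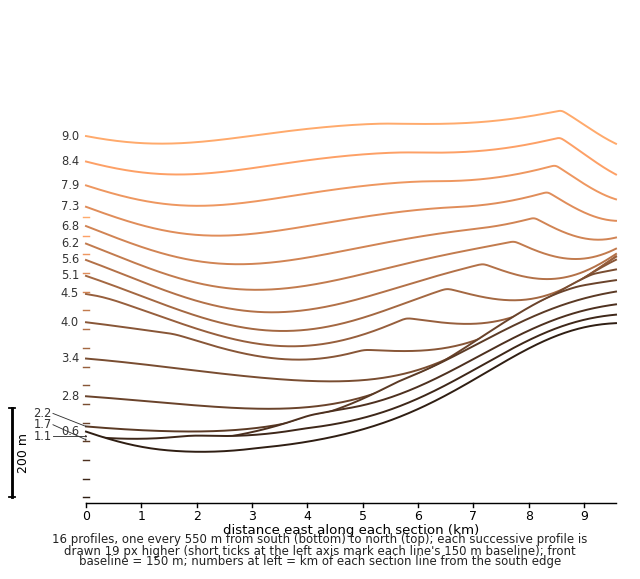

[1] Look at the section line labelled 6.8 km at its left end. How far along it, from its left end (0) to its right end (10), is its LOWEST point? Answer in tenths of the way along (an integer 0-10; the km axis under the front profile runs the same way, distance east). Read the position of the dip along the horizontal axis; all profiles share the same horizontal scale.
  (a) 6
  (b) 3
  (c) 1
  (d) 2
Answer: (b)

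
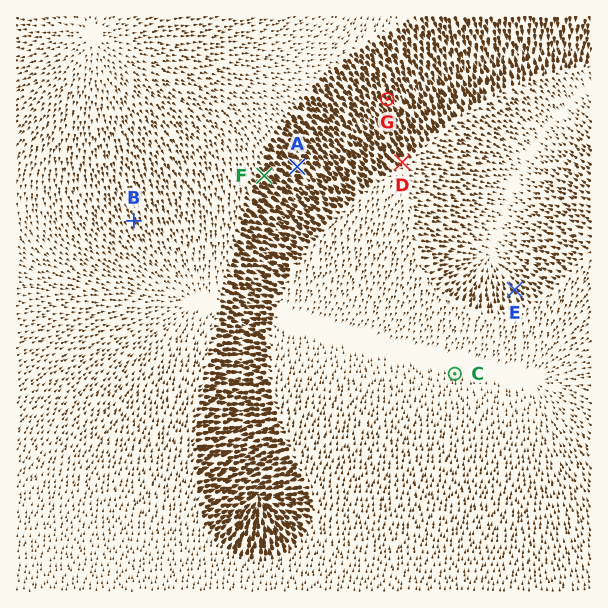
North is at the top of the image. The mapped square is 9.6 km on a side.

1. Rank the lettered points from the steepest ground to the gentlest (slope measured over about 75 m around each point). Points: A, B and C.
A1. A B C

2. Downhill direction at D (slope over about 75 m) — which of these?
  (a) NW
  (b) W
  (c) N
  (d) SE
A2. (a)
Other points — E NW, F SE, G SE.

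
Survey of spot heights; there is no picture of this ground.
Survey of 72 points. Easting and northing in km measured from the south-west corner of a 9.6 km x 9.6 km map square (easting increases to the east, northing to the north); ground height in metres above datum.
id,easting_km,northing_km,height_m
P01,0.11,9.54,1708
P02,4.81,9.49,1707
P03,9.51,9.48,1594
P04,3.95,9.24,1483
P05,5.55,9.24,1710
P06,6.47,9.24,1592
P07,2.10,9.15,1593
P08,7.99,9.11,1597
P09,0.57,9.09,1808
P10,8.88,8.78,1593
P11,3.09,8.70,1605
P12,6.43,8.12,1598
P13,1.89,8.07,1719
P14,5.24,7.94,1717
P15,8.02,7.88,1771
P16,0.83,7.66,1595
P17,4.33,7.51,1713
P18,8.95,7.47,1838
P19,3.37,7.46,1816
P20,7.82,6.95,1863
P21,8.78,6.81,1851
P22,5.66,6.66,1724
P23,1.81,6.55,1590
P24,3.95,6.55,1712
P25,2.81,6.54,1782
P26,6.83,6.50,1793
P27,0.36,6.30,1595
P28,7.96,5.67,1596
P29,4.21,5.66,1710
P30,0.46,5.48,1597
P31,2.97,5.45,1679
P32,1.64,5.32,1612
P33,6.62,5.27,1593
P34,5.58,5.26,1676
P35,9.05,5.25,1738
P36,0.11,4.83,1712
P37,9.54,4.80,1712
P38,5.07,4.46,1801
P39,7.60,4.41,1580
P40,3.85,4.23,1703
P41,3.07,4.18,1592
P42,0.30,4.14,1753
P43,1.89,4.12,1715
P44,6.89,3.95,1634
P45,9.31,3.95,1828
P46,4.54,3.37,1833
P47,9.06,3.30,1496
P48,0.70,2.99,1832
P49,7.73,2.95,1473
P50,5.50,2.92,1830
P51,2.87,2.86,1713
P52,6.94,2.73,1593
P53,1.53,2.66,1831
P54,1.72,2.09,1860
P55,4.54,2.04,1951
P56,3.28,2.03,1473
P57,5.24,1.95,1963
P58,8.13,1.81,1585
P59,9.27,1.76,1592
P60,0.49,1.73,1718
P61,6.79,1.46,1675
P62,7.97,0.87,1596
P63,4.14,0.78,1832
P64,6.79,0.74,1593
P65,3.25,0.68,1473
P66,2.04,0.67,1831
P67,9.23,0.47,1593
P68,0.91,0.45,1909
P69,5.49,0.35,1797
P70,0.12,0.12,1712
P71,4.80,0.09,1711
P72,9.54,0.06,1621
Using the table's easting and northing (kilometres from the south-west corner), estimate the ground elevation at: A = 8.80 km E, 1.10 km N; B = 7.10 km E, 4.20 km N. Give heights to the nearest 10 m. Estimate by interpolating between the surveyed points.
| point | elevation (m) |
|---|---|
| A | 1590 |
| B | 1590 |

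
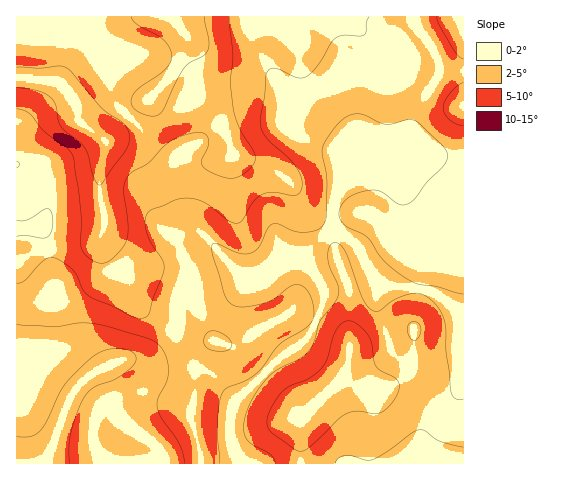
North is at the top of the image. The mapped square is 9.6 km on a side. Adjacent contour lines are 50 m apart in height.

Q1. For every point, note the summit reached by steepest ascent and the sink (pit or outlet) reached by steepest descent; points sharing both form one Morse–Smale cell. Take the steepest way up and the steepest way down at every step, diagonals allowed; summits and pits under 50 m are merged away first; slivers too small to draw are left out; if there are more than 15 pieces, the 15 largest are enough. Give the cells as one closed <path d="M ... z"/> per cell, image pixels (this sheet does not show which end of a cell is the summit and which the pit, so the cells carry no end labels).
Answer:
<path d="M414 16l-398 1 1 447 226 0-12-23-1-17 3-19 50-49 17-11 10-11 13-29 1-14-6-13-16-21 31-26 8 2 16 12 11 24 11 15 51 7 16 10 15 14 3-1 0-155-32-4-22-12 0-11 5-16 25-42-3-18-6-11-14-19z"/><path d="M336 231l-3 0-11 7-20 19 16 21 6 13-1 14-13 29-10 11-17 11-50 49-3 29 8 22 6 8 219 0 1-149-18-14-16-10-51-7-11-15-11-24z"/><path d="M463 16l-48 1 2 9 14 19 6 11 3 18-25 42-5 16 0 11 18 11 16 3 20 1z"/>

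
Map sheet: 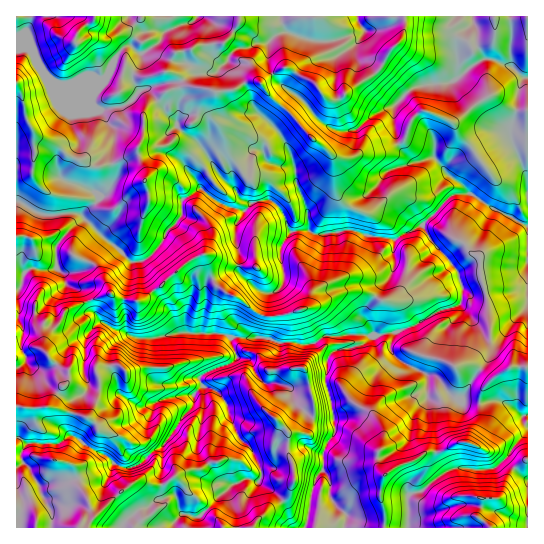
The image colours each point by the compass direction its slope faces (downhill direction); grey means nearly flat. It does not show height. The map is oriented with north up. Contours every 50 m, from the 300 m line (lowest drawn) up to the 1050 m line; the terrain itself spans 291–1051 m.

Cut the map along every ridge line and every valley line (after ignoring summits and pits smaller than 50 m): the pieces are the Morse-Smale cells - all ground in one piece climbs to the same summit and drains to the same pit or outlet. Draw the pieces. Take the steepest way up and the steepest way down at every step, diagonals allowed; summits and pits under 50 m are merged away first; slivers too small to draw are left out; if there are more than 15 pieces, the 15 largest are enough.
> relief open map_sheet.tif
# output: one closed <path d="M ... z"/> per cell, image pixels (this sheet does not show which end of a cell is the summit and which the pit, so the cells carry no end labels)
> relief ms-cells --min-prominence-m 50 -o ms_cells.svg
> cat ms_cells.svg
<path d="M527 16l-123 1 1 10-4 12-12 12-12 20 11 14 15 12-8 9-2 5 4 31 6 9 10 10 9 0 12-4 13 17 11 7 10 12-17 3-29 29-27 15-28-4-12-5-13 0-19 4-6 0-7-4-19 1-7 9-4 12 4 29-9 10-9 1-11-5-16-17 1-16-4-12 0-18 15-22-9-3-6-10-22-22-9 3-8 7 4 11-18 10-2 18-14 14-8 16-18 15 0 4 6 15 24 30 8 21 47 3 6 6 5 16-1 2-6 5-15 4-15 9 3 9-10 9-1 12-9 10-18 26-27 22-8 3-13-3-10-9-24-12-9-8-5 0-11 8-31 0-10-7 0 91 156 0 8-13 9 0 4 2 7-1 30-31 14-6 13 2 15 10 14 15 6 19 4 3 8 0 3-9 5-33 3-8 7-7 0-17 5-12 7-8-3-31-7-20 3-25 5-6 26-7 12-9 22-3-2 17 10 11 25 14 11 2 14 19 7 4 5-2 12-23 12-14 6-15 35-41z"/><path d="M273 73l-12 11-3-3-9 0-19 10-15 1-12-4-22-1-14 4-10 10 7 6 3 7 10 9 16-10 9 3 5 5 2 9 0 9-5 11 15 24 17 16 6 10 7 3 13-3 11 1 8 9 10 22 19-1 7 4 6 0 19-4 13 0 12 5 28 4 27-15 29-29 17-3-10-12-11-7-13-17-12 4-9 0-10-10-8-20-1-26-20 10-17 14-20 2-15-8-24-27-13-8-8-7z"/><path d="M66 283l-1 4-27 24-13-2-6-3 0 15 4 6-2 22 4 6 0 7-9 7 0 68 11 7 31 0 11-8 5 0 9 8 24 12 10 9 8 3 13-3 27-22 18-26 9-10 1-12 10-9-3-9 15-9 15-4 6-5 1-2-5-16-3-5-8-3-34-1-34 7-19-2-31-14-12-14-7-18-14-4z"/><path d="M393 333l-22 3-12 9-21 4-9 6-2 7-2 21 7 20 3 31-7 8-5 12 0 16 8 13 0 15 4 7 12 10-2 13 62 0 1-33 13-3 6-5-6-6 2-14-7-8 10-7 10-1 0-44-8-9 0-21-5-5-18-8-13-11-1-10z"/><path d="M158 101l-9 4-5 6-1 27-6 12-4 5-21 8 3 7-2 13-4 8-26 23 0 3 24 24 14 10 9 10 12 0 17-14 8-16 14-14 2-18 18-10-4-11 8-7 10-4-15-22-23-19-1-5-9-7-3-7z"/><path d="M130 45l-5 2-6 6-11 22-5 5-12-3-20 8-12 0-8-4-7-7-11-21-4-5-12 1-1 36 7 13 4 21 6 12 6 6 20 10 10 9 13 4 8 5 11 2 10-3 0-11 4-20-14-22 26-7 12-13-7-12 0-4 9-13 0-8z"/><path d="M197 16l-180 0-1 33 13-1 4 5 11 21 11 10 16 1 20-8 12 3 5-5 8-18 9-10 5-2 7 7 6 1 13-8 10-14 16-7 9-1z"/><path d="M17 85l-1 116 26 14 36-2 4 3 19-20 8-6 6-9-2-15-2-2-10 3-11-2-8-5-13-4-14-12-16-7-12-18-4-21z"/><path d="M281 16l-40 0-4 10-8 13-7 5-10 1 0 8 3 5 4 5 6 1 10-15 12-1 10-5 12-2-1 22 5 10 6-4 10-1 24 13 10 14 7 5 9-1 8-8 29-18-3-6-17-16 0-8 8-10-1-2-30 10-18 0-29-9-5-9z"/><path d="M105 239l-12 11-11 21-19 3 4 11 16 6 8 18 12 14 11 6 25 10 14 0 29-6-3-2-11-24-21-26-6-19-11-1-9-10z"/><path d="M527 460l-6 3-10 10-8 20-5 6-17 0-7-3-31 1-16-9-6 4-12 3-1 32 119 1z"/><path d="M270 200l-19 3-15 22 0 18 4 12-1 16 16 17 11 5 9-1 9-10-4-29 4-12 7-8-10-23z"/><path d="M289 68l-10 1-6 6 12 13 13 8 24 27 15 8 20-2 13-12 25-12 8-7-26-26-30 19-8 8-9 1-7-5-10-14z"/><path d="M250 479l-5 0-14 6-30 31-7 1-4-2-9 0-6 7-2 5 122 1-11-26-11-11z"/><path d="M502 401l-22 2 0 20-11 20-12 0-21 10 3 9 7 9 8-3 37 1 17-12 8-14 12-13 0-15-5 1-6-7z"/>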